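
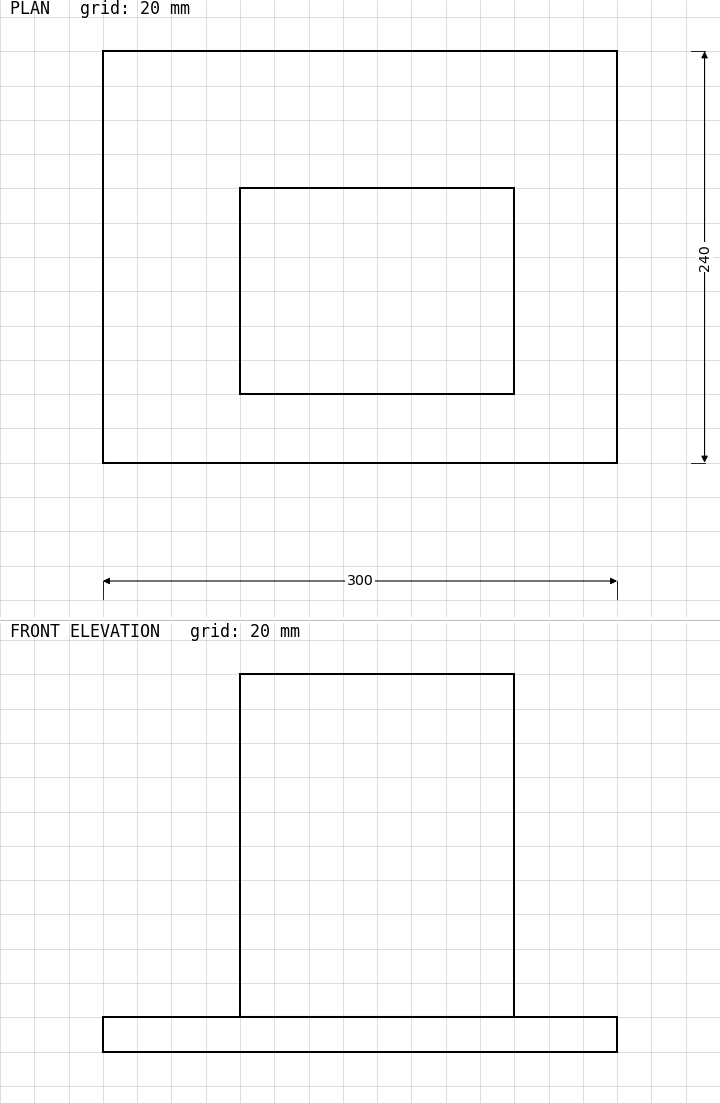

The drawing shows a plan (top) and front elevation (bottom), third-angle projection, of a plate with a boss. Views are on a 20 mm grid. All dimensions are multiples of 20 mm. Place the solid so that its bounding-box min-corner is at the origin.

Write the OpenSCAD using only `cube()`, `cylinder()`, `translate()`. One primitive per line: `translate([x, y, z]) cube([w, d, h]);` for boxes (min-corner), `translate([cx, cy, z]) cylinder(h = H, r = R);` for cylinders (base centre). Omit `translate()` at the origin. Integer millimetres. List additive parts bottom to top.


cube([300, 240, 20]);
translate([80, 40, 20]) cube([160, 120, 200]);


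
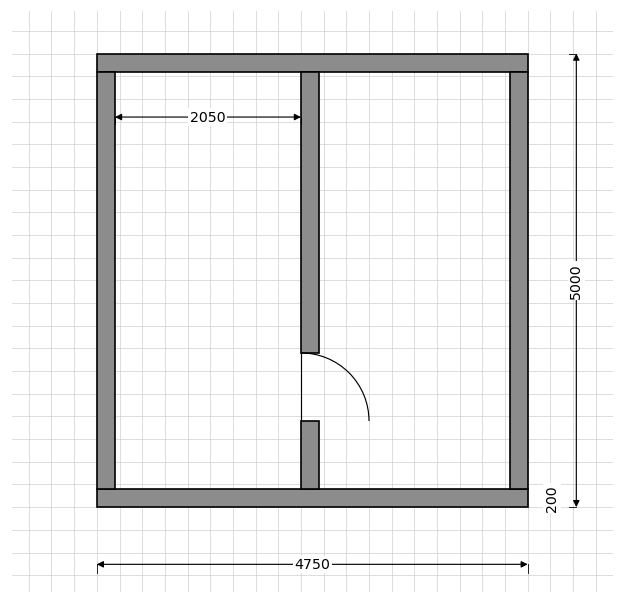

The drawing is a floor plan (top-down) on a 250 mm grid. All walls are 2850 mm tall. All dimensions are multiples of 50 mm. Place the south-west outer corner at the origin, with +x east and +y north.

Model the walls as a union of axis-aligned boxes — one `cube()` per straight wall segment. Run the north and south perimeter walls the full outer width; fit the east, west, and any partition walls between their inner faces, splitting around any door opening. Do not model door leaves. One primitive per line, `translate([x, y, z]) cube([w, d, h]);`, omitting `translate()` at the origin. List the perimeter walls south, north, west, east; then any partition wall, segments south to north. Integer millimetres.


cube([4750, 200, 2850]);
translate([0, 4800, 0]) cube([4750, 200, 2850]);
translate([0, 200, 0]) cube([200, 4600, 2850]);
translate([4550, 200, 0]) cube([200, 4600, 2850]);
translate([2250, 200, 0]) cube([200, 750, 2850]);
translate([2250, 1700, 0]) cube([200, 3100, 2850]);


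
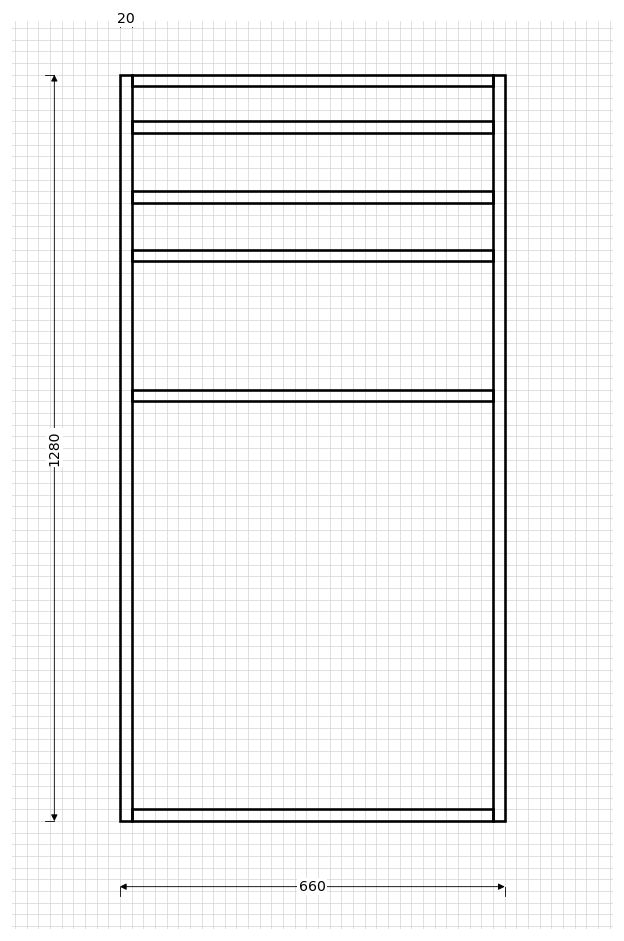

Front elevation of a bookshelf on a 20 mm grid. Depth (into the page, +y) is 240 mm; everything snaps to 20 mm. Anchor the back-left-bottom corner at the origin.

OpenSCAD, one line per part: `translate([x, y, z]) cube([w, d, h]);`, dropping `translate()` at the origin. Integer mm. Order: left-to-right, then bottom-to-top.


cube([20, 240, 1280]);
translate([20, 0, 0]) cube([620, 240, 20]);
translate([20, 0, 720]) cube([620, 240, 20]);
translate([20, 0, 960]) cube([620, 240, 20]);
translate([20, 0, 1060]) cube([620, 240, 20]);
translate([20, 0, 1180]) cube([620, 240, 20]);
translate([20, 0, 1260]) cube([620, 240, 20]);
translate([640, 0, 0]) cube([20, 240, 1280]);


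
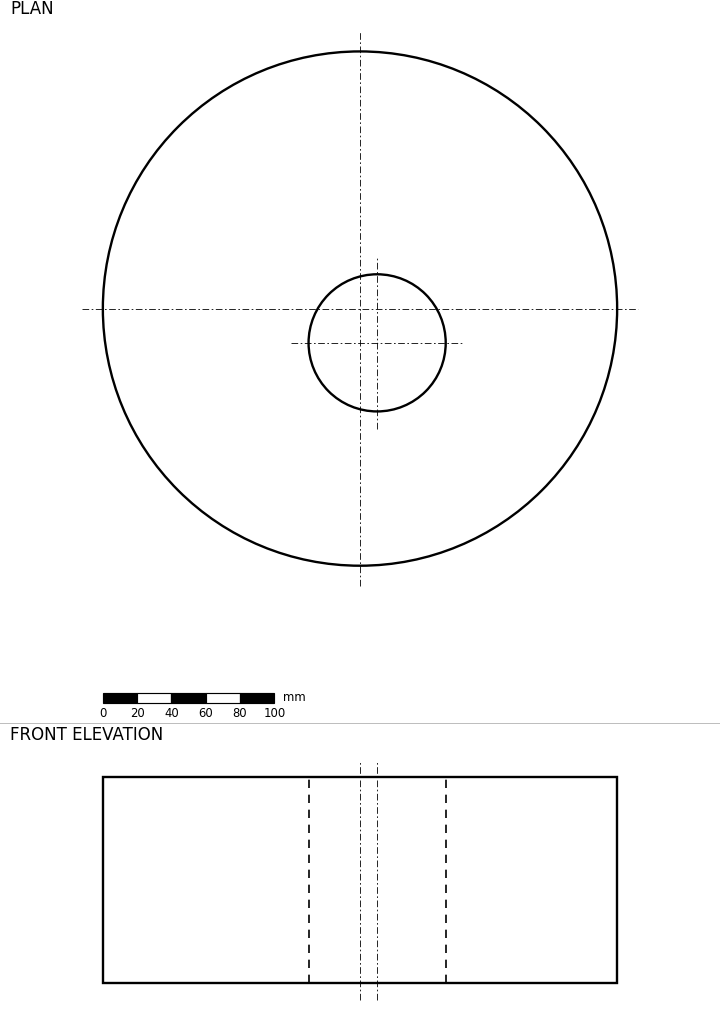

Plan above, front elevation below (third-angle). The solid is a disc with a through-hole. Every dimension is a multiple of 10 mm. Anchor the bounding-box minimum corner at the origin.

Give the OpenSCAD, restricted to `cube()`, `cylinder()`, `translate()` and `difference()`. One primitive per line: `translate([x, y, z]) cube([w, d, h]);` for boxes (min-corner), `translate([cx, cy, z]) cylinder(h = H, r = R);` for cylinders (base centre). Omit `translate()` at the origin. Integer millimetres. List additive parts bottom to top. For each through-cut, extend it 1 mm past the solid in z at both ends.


difference() {
  translate([150, 150, 0]) cylinder(h = 120, r = 150);
  translate([160, 130, -1]) cylinder(h = 122, r = 40);
}


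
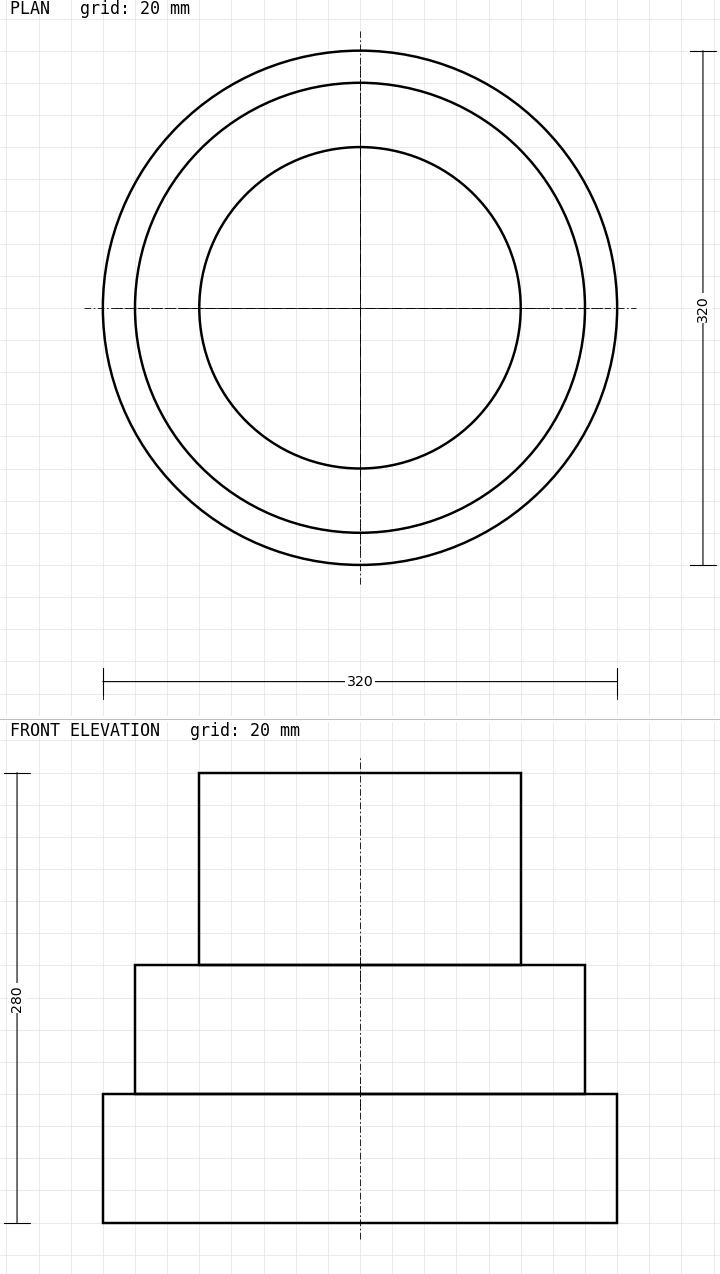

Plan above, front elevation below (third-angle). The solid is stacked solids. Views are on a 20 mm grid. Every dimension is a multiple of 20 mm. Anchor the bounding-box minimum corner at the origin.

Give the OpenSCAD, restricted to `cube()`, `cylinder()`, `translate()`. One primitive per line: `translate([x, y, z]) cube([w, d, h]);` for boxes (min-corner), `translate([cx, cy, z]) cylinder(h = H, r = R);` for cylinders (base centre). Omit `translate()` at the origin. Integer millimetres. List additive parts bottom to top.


translate([160, 160, 0]) cylinder(h = 80, r = 160);
translate([160, 160, 80]) cylinder(h = 80, r = 140);
translate([160, 160, 160]) cylinder(h = 120, r = 100);


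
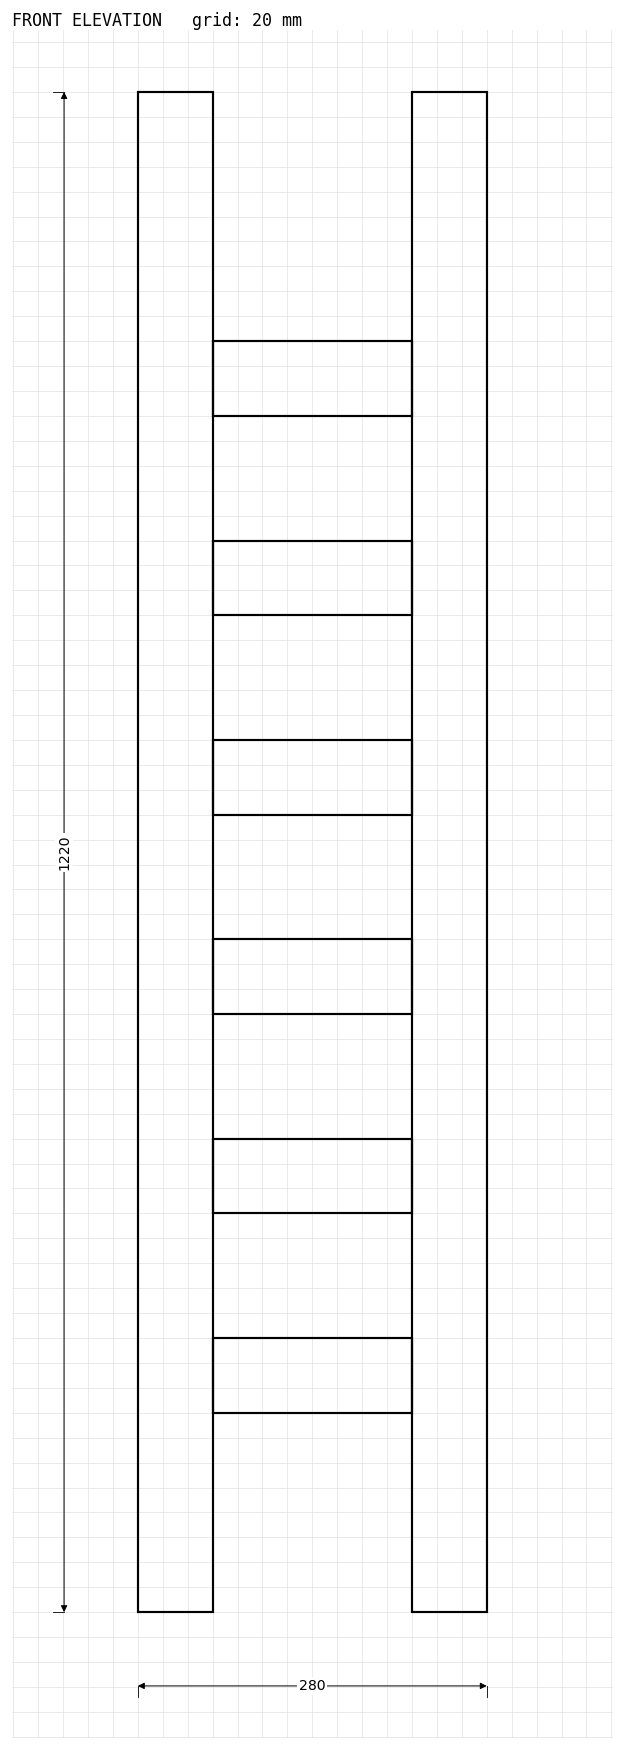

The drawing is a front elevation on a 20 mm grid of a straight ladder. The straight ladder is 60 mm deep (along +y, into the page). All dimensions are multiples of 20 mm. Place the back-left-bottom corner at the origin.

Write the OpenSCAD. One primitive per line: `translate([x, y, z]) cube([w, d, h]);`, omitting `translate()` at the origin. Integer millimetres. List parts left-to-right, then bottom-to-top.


cube([60, 60, 1220]);
translate([60, 0, 160]) cube([160, 60, 60]);
translate([60, 0, 320]) cube([160, 60, 60]);
translate([60, 0, 480]) cube([160, 60, 60]);
translate([60, 0, 640]) cube([160, 60, 60]);
translate([60, 0, 800]) cube([160, 60, 60]);
translate([60, 0, 960]) cube([160, 60, 60]);
translate([220, 0, 0]) cube([60, 60, 1220]);


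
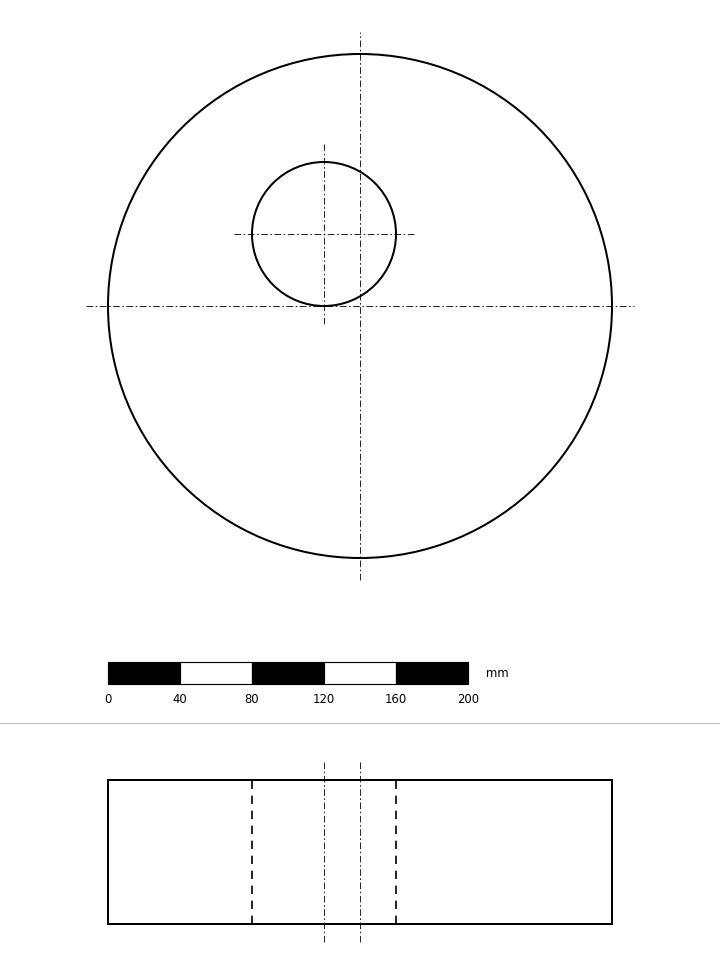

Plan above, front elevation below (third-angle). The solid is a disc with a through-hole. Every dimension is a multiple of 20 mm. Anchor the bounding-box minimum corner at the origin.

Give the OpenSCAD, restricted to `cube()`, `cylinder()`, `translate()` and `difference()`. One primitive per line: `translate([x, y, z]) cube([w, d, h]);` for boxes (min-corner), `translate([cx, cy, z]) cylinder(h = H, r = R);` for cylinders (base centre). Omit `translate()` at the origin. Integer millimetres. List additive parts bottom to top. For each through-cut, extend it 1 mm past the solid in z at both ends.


difference() {
  translate([140, 140, 0]) cylinder(h = 80, r = 140);
  translate([120, 180, -1]) cylinder(h = 82, r = 40);
}


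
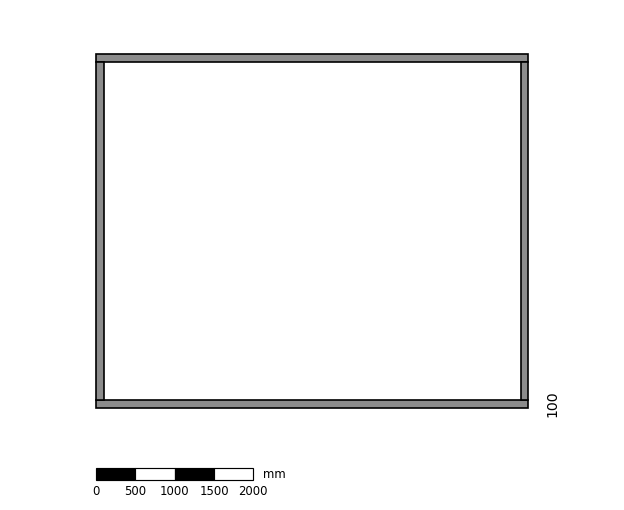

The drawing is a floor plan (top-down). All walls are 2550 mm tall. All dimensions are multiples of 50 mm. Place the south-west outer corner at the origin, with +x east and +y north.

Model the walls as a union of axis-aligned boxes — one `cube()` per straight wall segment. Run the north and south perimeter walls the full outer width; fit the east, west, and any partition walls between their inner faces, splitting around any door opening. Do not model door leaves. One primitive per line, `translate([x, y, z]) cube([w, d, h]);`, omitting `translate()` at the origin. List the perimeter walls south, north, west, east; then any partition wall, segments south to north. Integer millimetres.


cube([5500, 100, 2550]);
translate([0, 4400, 0]) cube([5500, 100, 2550]);
translate([0, 100, 0]) cube([100, 4300, 2550]);
translate([5400, 100, 0]) cube([100, 4300, 2550]);


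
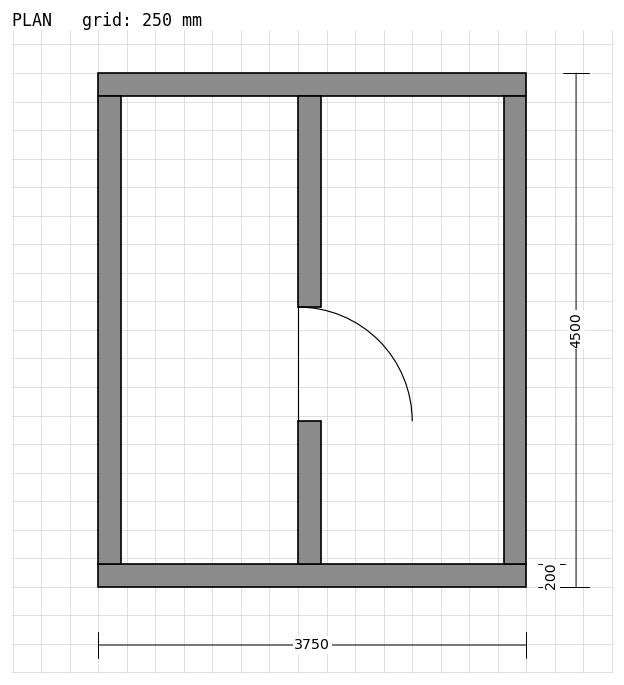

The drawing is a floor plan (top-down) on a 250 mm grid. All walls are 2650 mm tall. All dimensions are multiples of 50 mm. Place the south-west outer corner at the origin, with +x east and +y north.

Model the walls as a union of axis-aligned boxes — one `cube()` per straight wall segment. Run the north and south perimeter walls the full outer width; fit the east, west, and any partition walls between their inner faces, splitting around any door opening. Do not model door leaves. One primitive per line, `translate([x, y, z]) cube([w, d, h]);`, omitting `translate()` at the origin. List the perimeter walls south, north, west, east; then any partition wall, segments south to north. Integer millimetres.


cube([3750, 200, 2650]);
translate([0, 4300, 0]) cube([3750, 200, 2650]);
translate([0, 200, 0]) cube([200, 4100, 2650]);
translate([3550, 200, 0]) cube([200, 4100, 2650]);
translate([1750, 200, 0]) cube([200, 1250, 2650]);
translate([1750, 2450, 0]) cube([200, 1850, 2650]);


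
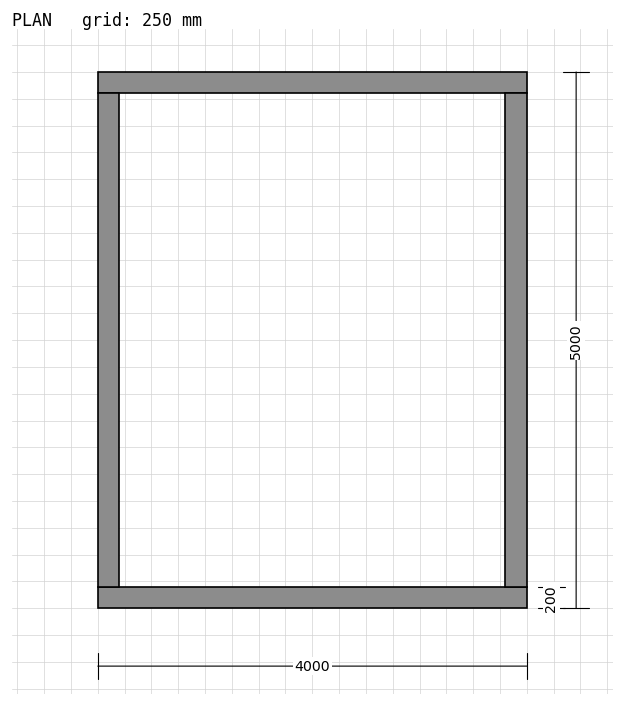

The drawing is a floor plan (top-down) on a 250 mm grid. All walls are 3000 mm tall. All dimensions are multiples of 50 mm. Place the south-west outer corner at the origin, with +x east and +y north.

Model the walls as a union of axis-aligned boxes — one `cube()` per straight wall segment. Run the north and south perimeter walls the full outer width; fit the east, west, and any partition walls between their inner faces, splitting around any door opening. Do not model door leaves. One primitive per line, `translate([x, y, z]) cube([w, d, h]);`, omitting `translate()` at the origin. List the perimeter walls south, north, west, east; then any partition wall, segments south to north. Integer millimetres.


cube([4000, 200, 3000]);
translate([0, 4800, 0]) cube([4000, 200, 3000]);
translate([0, 200, 0]) cube([200, 4600, 3000]);
translate([3800, 200, 0]) cube([200, 4600, 3000]);


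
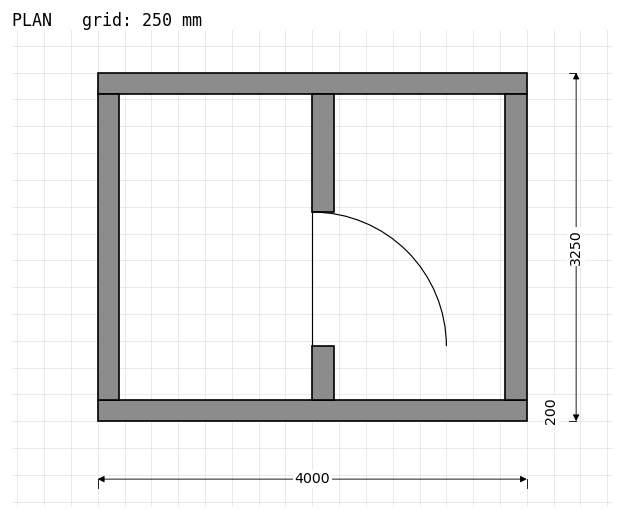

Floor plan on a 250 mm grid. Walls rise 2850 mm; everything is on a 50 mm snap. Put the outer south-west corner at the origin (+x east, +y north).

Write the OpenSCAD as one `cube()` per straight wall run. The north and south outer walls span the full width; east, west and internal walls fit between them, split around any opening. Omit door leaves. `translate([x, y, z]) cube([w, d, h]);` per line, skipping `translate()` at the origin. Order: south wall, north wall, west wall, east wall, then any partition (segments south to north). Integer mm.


cube([4000, 200, 2850]);
translate([0, 3050, 0]) cube([4000, 200, 2850]);
translate([0, 200, 0]) cube([200, 2850, 2850]);
translate([3800, 200, 0]) cube([200, 2850, 2850]);
translate([2000, 200, 0]) cube([200, 500, 2850]);
translate([2000, 1950, 0]) cube([200, 1100, 2850]);


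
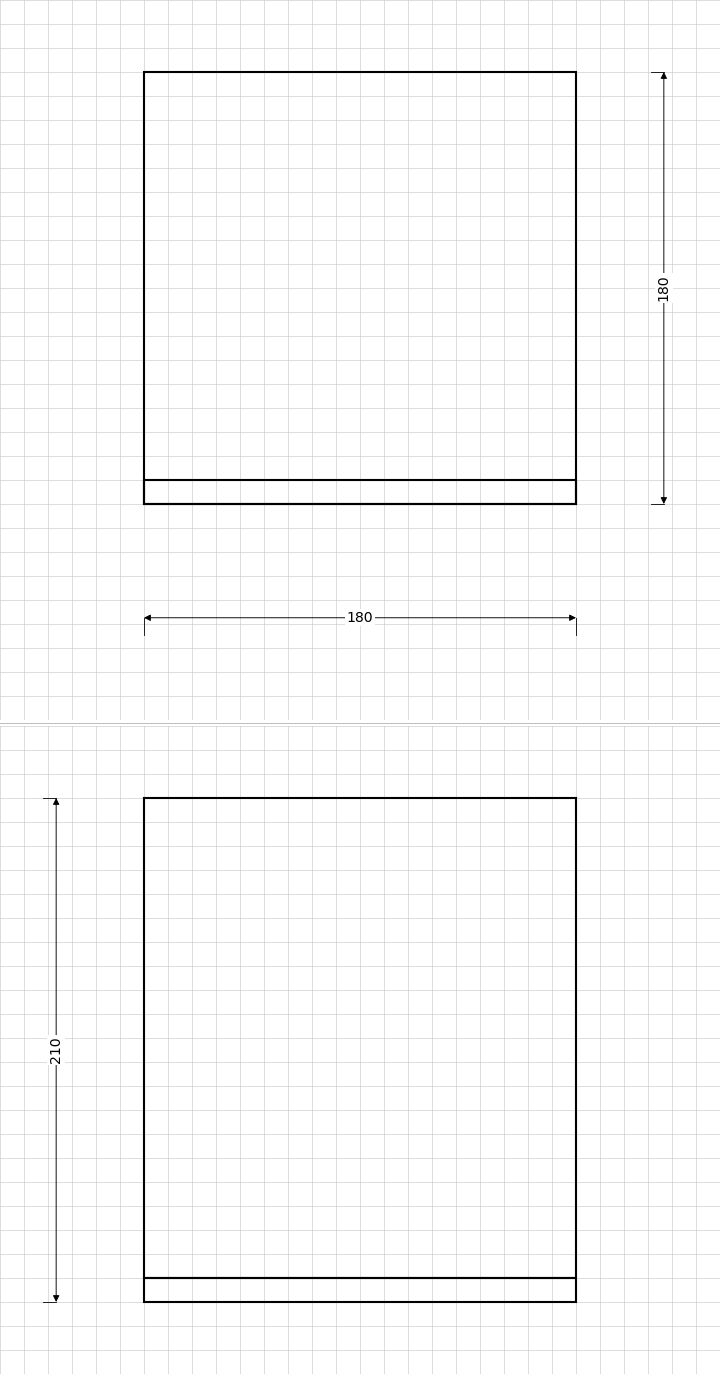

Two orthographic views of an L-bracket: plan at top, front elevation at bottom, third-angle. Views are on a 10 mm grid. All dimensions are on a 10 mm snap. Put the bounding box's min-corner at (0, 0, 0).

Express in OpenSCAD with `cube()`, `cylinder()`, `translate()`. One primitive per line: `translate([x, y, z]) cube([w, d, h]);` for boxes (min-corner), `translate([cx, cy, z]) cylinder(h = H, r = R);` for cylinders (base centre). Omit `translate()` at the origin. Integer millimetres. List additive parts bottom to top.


cube([180, 180, 10]);
translate([0, 0, 10]) cube([180, 10, 200]);


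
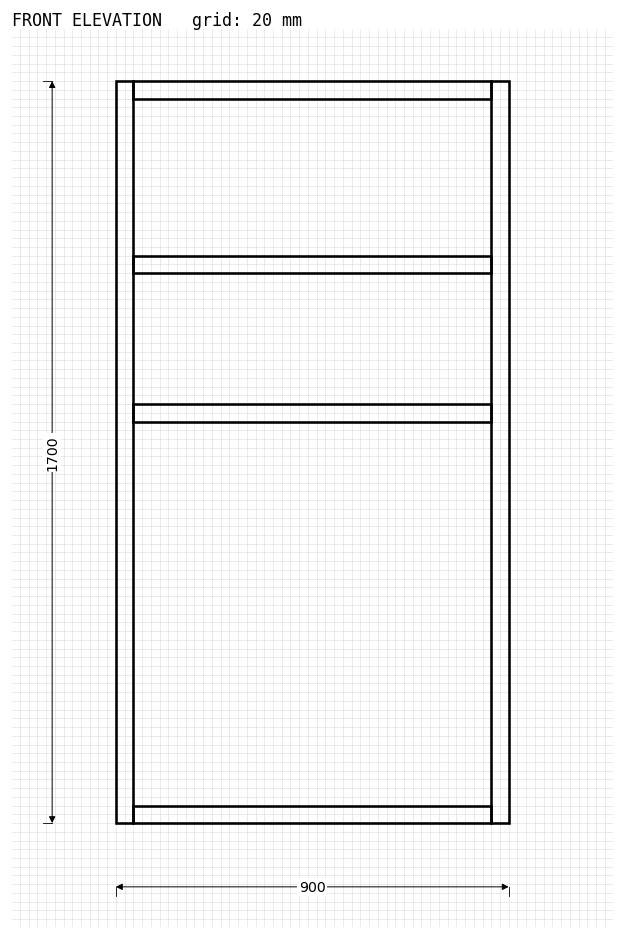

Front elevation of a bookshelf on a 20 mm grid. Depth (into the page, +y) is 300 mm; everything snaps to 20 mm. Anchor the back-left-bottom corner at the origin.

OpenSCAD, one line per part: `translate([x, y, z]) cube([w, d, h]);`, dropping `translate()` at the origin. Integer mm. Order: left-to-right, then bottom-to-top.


cube([40, 300, 1700]);
translate([40, 0, 0]) cube([820, 300, 40]);
translate([40, 0, 920]) cube([820, 300, 40]);
translate([40, 0, 1260]) cube([820, 300, 40]);
translate([40, 0, 1660]) cube([820, 300, 40]);
translate([860, 0, 0]) cube([40, 300, 1700]);


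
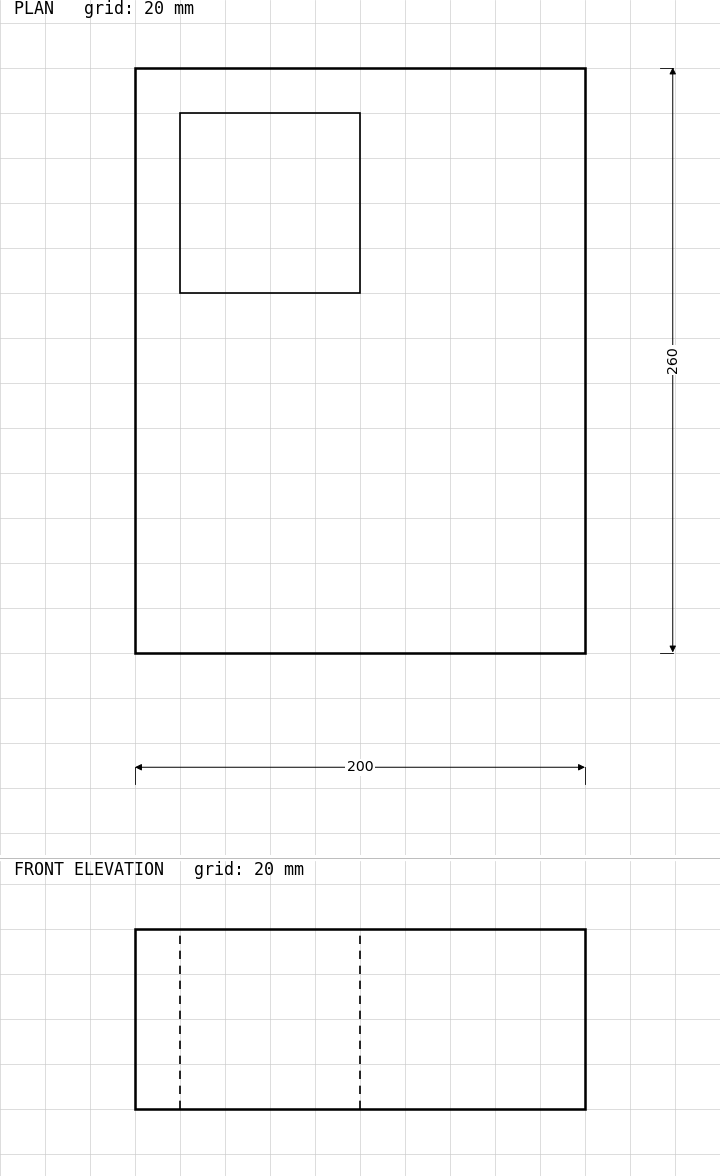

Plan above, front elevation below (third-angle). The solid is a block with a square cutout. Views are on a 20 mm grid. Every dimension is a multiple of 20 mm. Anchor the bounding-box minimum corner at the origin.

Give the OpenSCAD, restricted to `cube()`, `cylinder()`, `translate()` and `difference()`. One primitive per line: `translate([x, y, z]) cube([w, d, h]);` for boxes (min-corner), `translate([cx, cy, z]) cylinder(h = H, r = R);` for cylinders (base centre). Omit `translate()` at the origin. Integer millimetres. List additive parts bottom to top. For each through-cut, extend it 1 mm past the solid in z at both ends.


difference() {
  cube([200, 260, 80]);
  translate([20, 160, -1]) cube([80, 80, 82]);
}


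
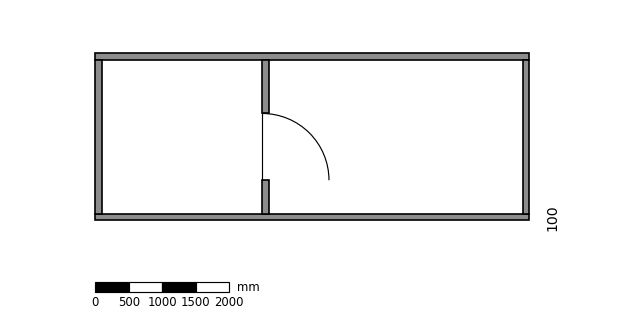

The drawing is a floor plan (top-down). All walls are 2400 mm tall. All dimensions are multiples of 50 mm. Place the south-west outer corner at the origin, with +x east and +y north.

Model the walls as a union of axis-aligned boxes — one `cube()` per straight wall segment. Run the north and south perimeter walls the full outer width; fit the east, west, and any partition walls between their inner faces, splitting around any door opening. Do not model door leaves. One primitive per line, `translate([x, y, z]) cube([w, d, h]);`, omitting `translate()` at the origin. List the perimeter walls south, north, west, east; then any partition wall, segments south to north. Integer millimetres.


cube([6500, 100, 2400]);
translate([0, 2400, 0]) cube([6500, 100, 2400]);
translate([0, 100, 0]) cube([100, 2300, 2400]);
translate([6400, 100, 0]) cube([100, 2300, 2400]);
translate([2500, 100, 0]) cube([100, 500, 2400]);
translate([2500, 1600, 0]) cube([100, 800, 2400]);


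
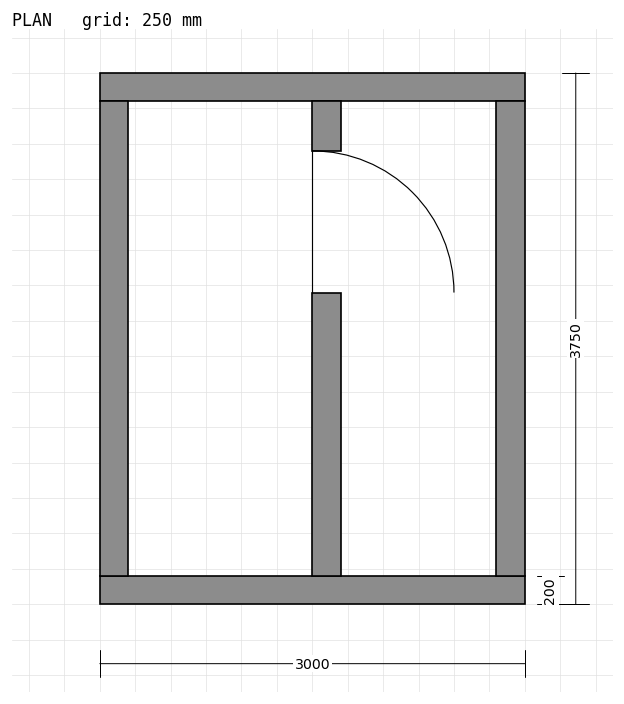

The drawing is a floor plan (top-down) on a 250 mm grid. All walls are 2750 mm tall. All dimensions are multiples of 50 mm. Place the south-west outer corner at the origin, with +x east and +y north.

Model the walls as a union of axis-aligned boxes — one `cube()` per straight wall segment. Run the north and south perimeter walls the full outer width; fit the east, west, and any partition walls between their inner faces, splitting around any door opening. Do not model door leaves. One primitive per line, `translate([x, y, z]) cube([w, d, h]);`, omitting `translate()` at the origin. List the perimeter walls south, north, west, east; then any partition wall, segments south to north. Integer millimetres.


cube([3000, 200, 2750]);
translate([0, 3550, 0]) cube([3000, 200, 2750]);
translate([0, 200, 0]) cube([200, 3350, 2750]);
translate([2800, 200, 0]) cube([200, 3350, 2750]);
translate([1500, 200, 0]) cube([200, 2000, 2750]);
translate([1500, 3200, 0]) cube([200, 350, 2750]);


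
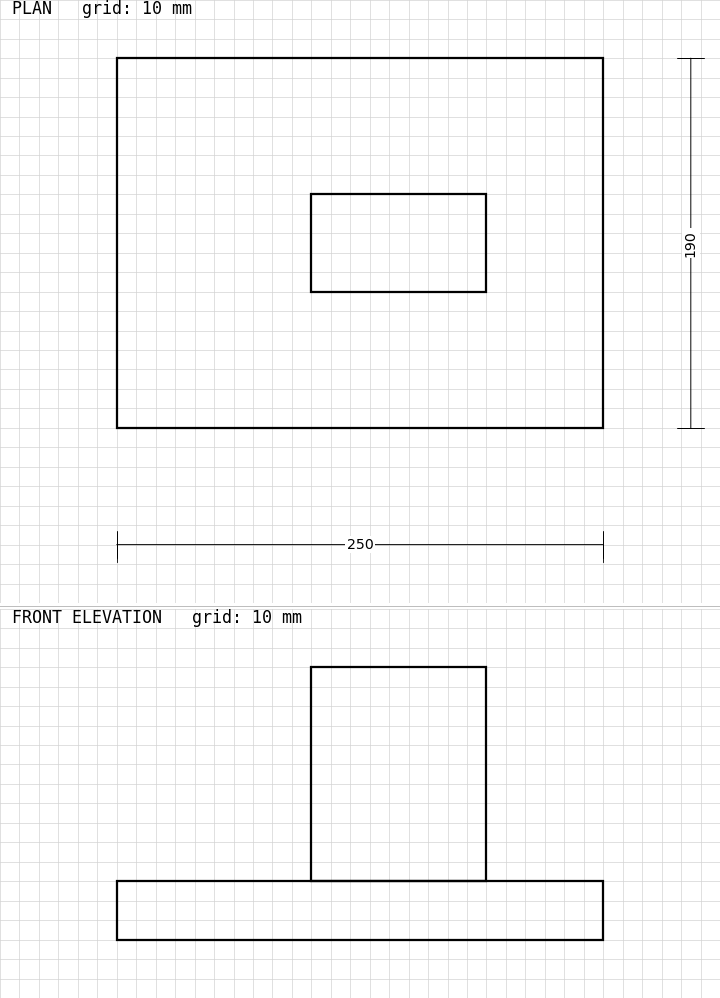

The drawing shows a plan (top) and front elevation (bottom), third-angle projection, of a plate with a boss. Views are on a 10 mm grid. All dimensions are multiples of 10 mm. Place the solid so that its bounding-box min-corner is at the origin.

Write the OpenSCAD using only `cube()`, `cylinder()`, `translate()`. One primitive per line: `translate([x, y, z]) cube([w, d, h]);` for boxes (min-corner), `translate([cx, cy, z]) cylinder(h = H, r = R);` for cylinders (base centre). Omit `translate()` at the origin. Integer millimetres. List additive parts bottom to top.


cube([250, 190, 30]);
translate([100, 70, 30]) cube([90, 50, 110]);


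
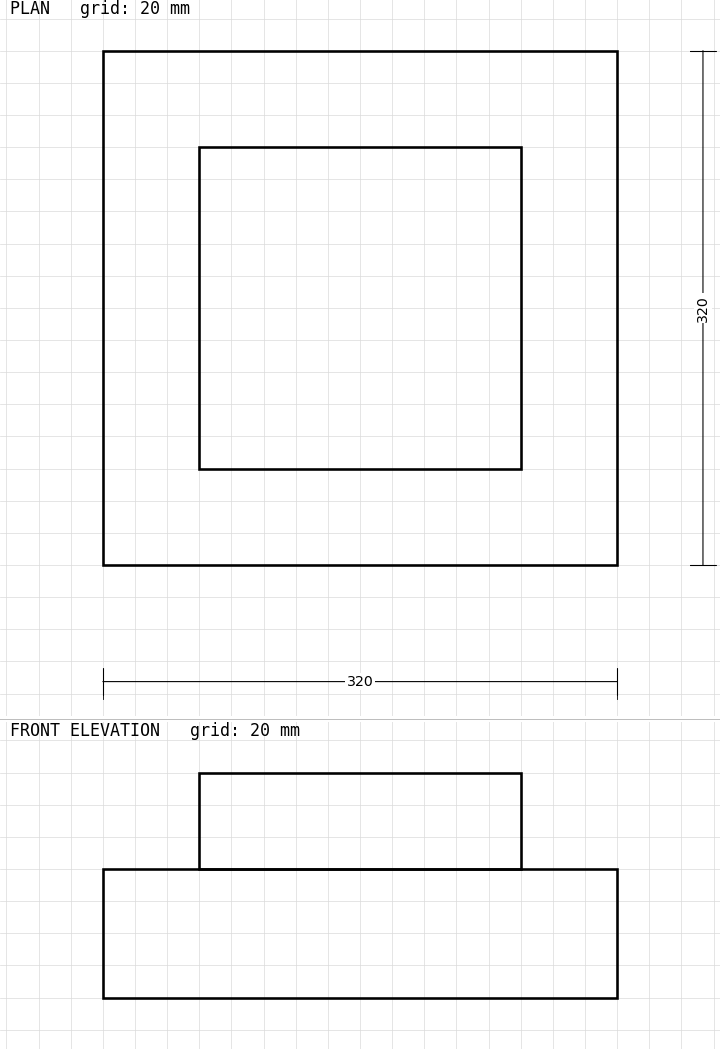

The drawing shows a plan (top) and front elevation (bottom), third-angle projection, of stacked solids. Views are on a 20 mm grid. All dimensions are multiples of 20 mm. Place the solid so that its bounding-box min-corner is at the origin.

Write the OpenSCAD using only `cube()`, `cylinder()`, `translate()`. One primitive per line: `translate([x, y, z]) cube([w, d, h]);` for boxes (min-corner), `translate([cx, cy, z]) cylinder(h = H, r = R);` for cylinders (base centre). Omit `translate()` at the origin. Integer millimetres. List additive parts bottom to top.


cube([320, 320, 80]);
translate([60, 60, 80]) cube([200, 200, 60]);


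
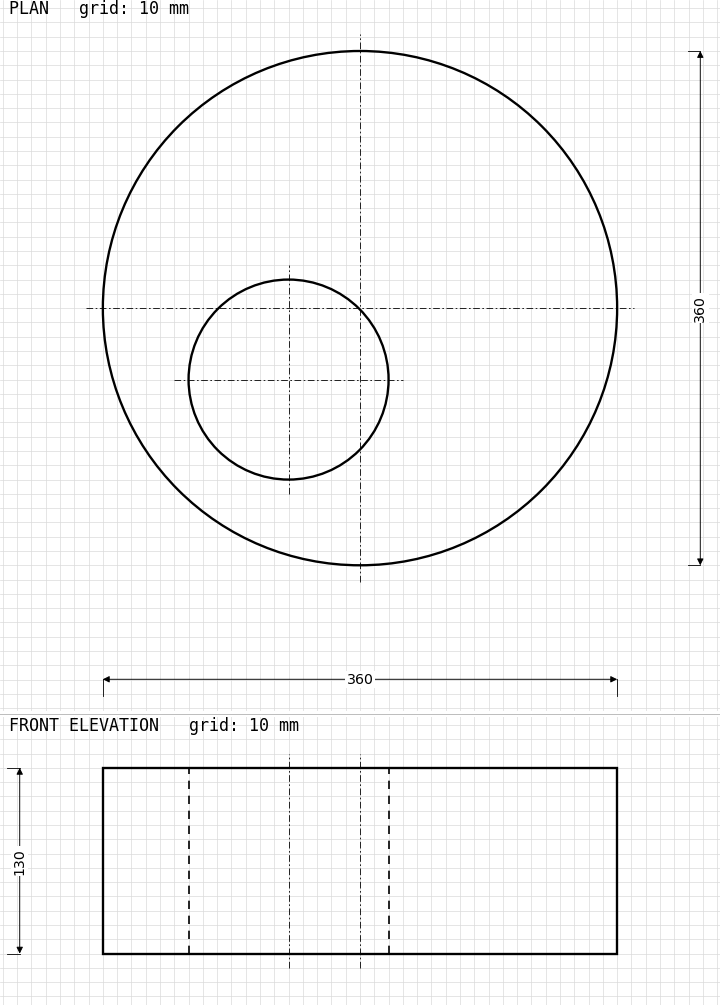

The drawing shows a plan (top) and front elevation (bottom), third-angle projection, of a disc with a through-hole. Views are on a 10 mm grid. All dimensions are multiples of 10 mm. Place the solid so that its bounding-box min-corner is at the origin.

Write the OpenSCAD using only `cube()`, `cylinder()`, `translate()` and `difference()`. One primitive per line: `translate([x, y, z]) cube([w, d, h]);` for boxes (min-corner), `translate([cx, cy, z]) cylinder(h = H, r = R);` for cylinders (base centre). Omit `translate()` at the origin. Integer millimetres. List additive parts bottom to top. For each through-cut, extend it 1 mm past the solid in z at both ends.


difference() {
  translate([180, 180, 0]) cylinder(h = 130, r = 180);
  translate([130, 130, -1]) cylinder(h = 132, r = 70);
}


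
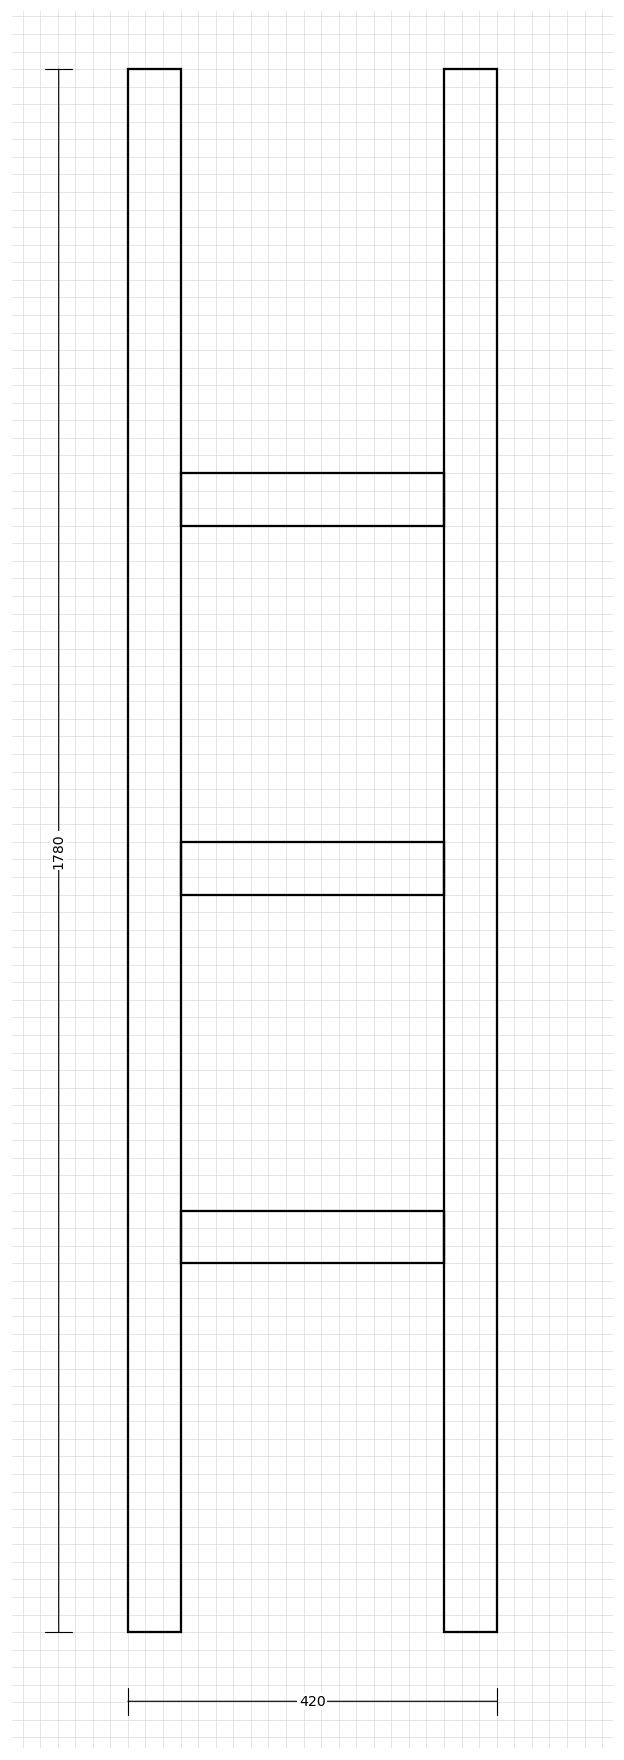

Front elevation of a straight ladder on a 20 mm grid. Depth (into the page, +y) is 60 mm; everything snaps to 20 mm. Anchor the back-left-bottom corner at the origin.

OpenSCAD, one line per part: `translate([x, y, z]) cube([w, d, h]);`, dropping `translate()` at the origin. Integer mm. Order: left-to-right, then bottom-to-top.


cube([60, 60, 1780]);
translate([60, 0, 420]) cube([300, 60, 60]);
translate([60, 0, 840]) cube([300, 60, 60]);
translate([60, 0, 1260]) cube([300, 60, 60]);
translate([360, 0, 0]) cube([60, 60, 1780]);


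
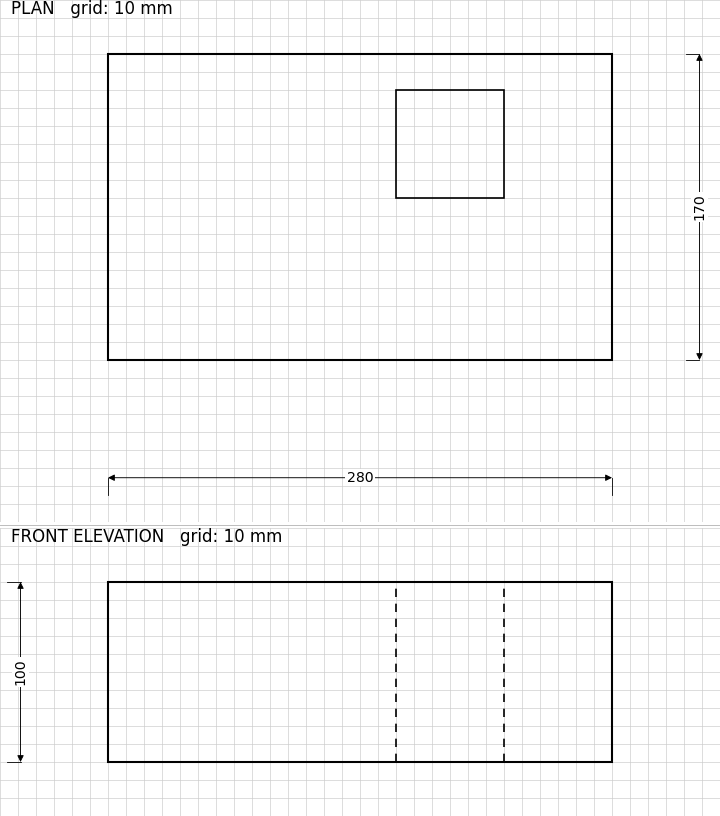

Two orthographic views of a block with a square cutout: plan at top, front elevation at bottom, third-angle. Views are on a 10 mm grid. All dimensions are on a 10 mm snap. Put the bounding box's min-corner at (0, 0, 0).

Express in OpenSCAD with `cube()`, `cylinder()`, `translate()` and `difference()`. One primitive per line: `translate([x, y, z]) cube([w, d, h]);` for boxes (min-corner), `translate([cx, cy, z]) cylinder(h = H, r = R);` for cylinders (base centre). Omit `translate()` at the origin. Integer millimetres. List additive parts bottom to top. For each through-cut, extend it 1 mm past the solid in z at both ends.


difference() {
  cube([280, 170, 100]);
  translate([160, 90, -1]) cube([60, 60, 102]);
}


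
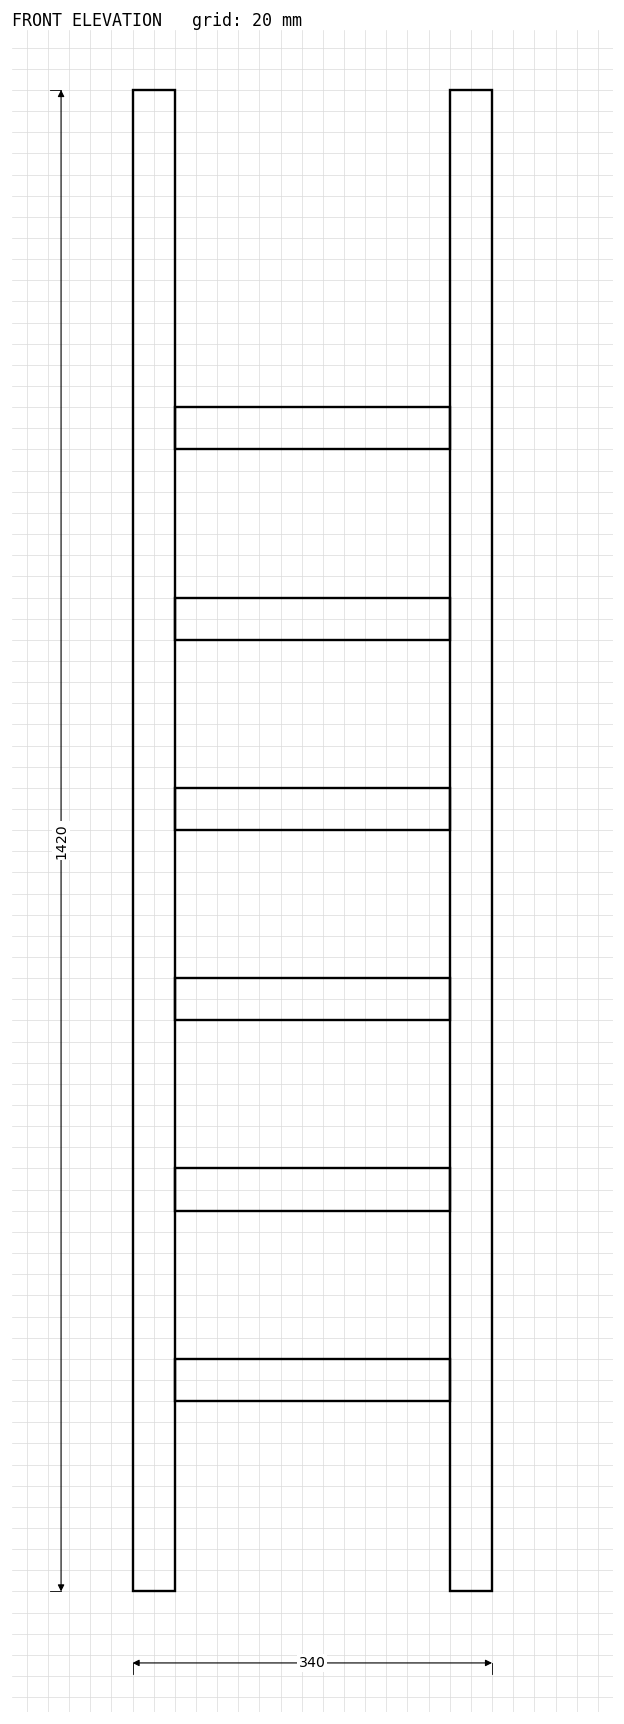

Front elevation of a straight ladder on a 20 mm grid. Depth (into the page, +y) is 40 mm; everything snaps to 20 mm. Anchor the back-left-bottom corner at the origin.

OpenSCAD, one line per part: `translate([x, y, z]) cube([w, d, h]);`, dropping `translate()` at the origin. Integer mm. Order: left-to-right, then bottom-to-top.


cube([40, 40, 1420]);
translate([40, 0, 180]) cube([260, 40, 40]);
translate([40, 0, 360]) cube([260, 40, 40]);
translate([40, 0, 540]) cube([260, 40, 40]);
translate([40, 0, 720]) cube([260, 40, 40]);
translate([40, 0, 900]) cube([260, 40, 40]);
translate([40, 0, 1080]) cube([260, 40, 40]);
translate([300, 0, 0]) cube([40, 40, 1420]);


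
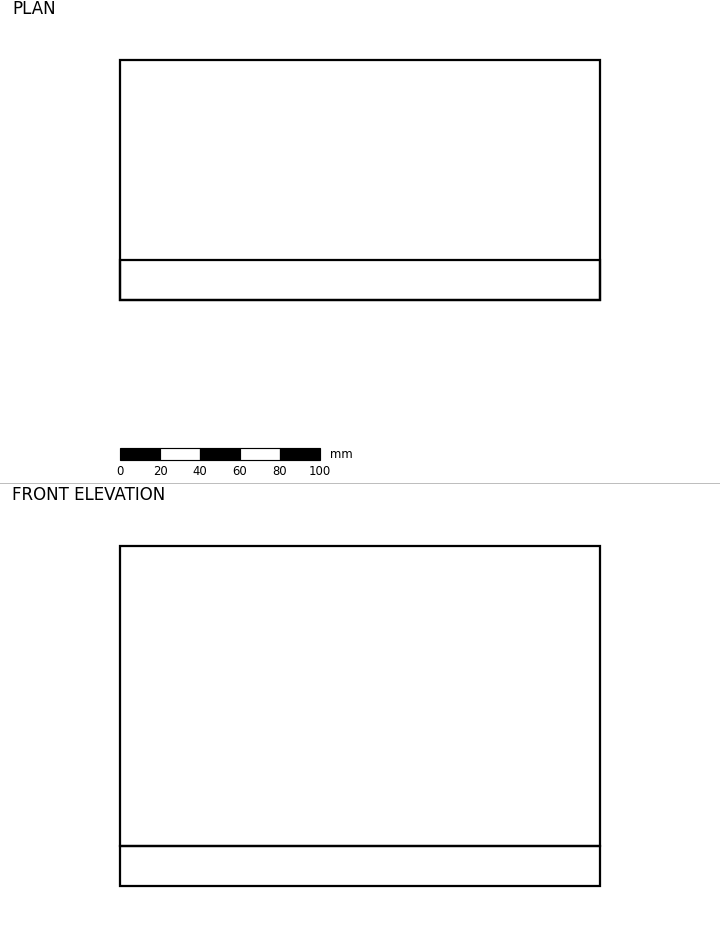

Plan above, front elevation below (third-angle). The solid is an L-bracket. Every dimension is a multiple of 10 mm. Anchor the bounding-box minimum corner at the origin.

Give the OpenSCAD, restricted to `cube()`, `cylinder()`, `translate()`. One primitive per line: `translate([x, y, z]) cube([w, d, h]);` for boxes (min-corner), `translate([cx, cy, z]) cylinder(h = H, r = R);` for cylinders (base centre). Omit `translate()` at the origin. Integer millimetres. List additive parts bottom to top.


cube([240, 120, 20]);
translate([0, 0, 20]) cube([240, 20, 150]);


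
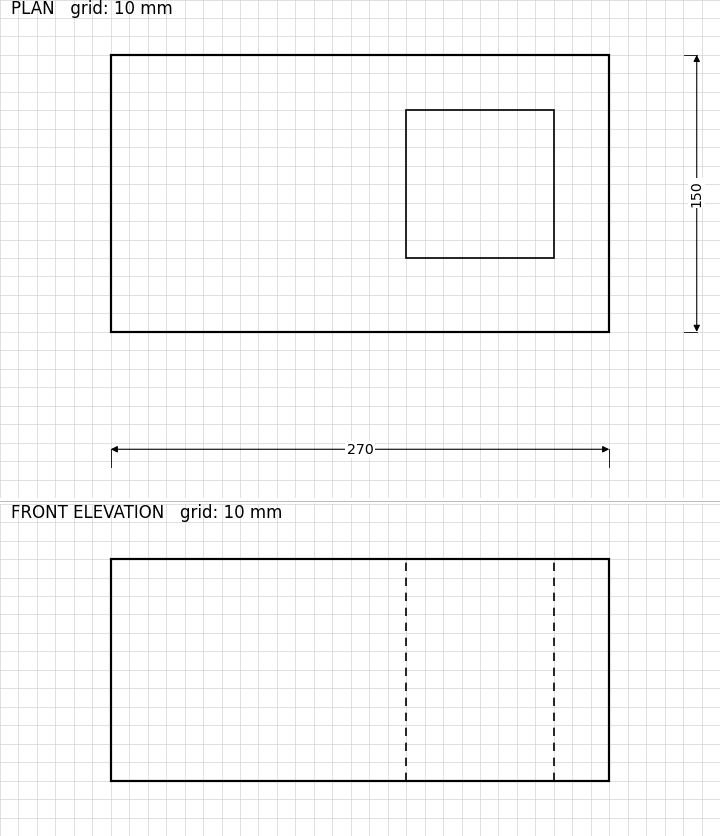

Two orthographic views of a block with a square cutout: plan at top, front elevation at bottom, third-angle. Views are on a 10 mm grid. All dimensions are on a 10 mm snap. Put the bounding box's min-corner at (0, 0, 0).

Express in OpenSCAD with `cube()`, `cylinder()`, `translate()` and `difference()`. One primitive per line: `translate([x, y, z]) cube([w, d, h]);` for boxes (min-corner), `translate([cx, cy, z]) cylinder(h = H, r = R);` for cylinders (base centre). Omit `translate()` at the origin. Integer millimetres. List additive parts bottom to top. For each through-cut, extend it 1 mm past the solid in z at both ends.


difference() {
  cube([270, 150, 120]);
  translate([160, 40, -1]) cube([80, 80, 122]);
}


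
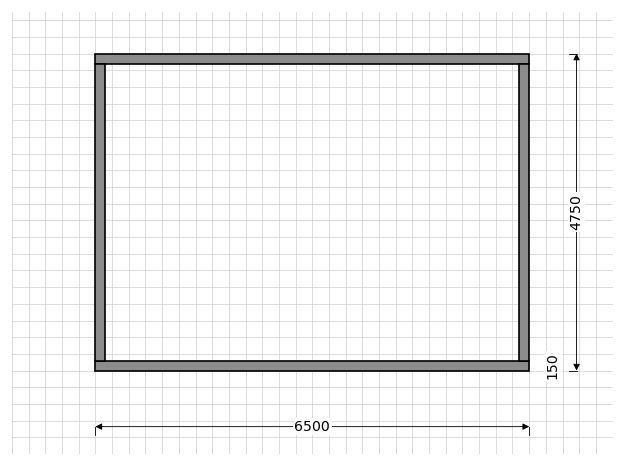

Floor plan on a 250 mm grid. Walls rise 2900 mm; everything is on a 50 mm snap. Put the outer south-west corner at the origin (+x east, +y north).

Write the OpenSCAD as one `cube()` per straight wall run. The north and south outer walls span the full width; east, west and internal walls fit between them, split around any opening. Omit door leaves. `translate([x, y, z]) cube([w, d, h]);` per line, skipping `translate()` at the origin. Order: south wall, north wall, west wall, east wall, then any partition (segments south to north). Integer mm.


cube([6500, 150, 2900]);
translate([0, 4600, 0]) cube([6500, 150, 2900]);
translate([0, 150, 0]) cube([150, 4450, 2900]);
translate([6350, 150, 0]) cube([150, 4450, 2900]);


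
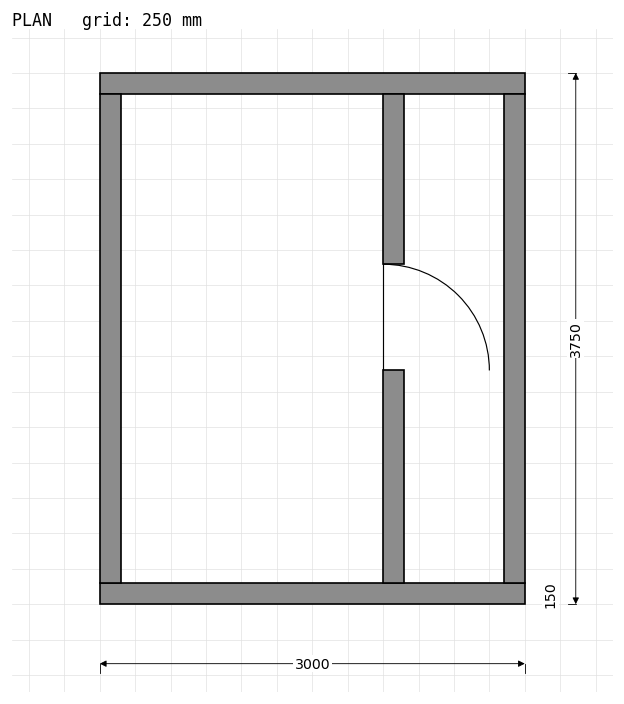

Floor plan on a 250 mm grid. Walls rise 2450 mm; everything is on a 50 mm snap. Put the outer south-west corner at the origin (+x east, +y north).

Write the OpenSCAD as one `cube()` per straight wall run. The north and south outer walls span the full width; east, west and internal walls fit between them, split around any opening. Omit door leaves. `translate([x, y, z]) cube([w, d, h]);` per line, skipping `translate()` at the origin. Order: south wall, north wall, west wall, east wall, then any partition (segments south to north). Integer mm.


cube([3000, 150, 2450]);
translate([0, 3600, 0]) cube([3000, 150, 2450]);
translate([0, 150, 0]) cube([150, 3450, 2450]);
translate([2850, 150, 0]) cube([150, 3450, 2450]);
translate([2000, 150, 0]) cube([150, 1500, 2450]);
translate([2000, 2400, 0]) cube([150, 1200, 2450]);


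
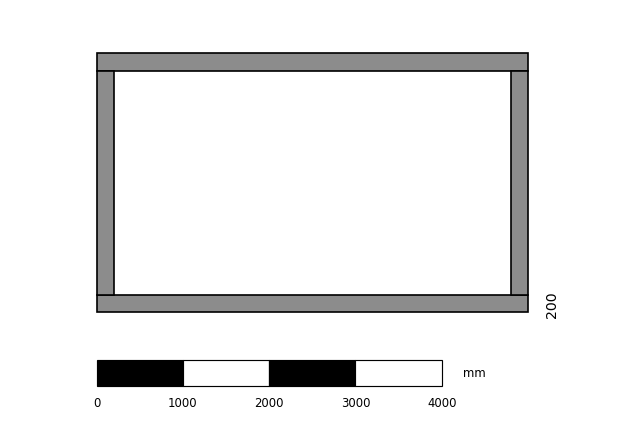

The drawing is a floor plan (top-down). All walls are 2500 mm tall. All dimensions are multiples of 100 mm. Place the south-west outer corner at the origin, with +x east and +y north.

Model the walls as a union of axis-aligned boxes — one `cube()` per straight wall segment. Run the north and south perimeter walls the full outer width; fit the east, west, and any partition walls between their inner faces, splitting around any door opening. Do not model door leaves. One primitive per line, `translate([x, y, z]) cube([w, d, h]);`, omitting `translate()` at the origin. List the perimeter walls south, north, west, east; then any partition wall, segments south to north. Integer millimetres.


cube([5000, 200, 2500]);
translate([0, 2800, 0]) cube([5000, 200, 2500]);
translate([0, 200, 0]) cube([200, 2600, 2500]);
translate([4800, 200, 0]) cube([200, 2600, 2500]);


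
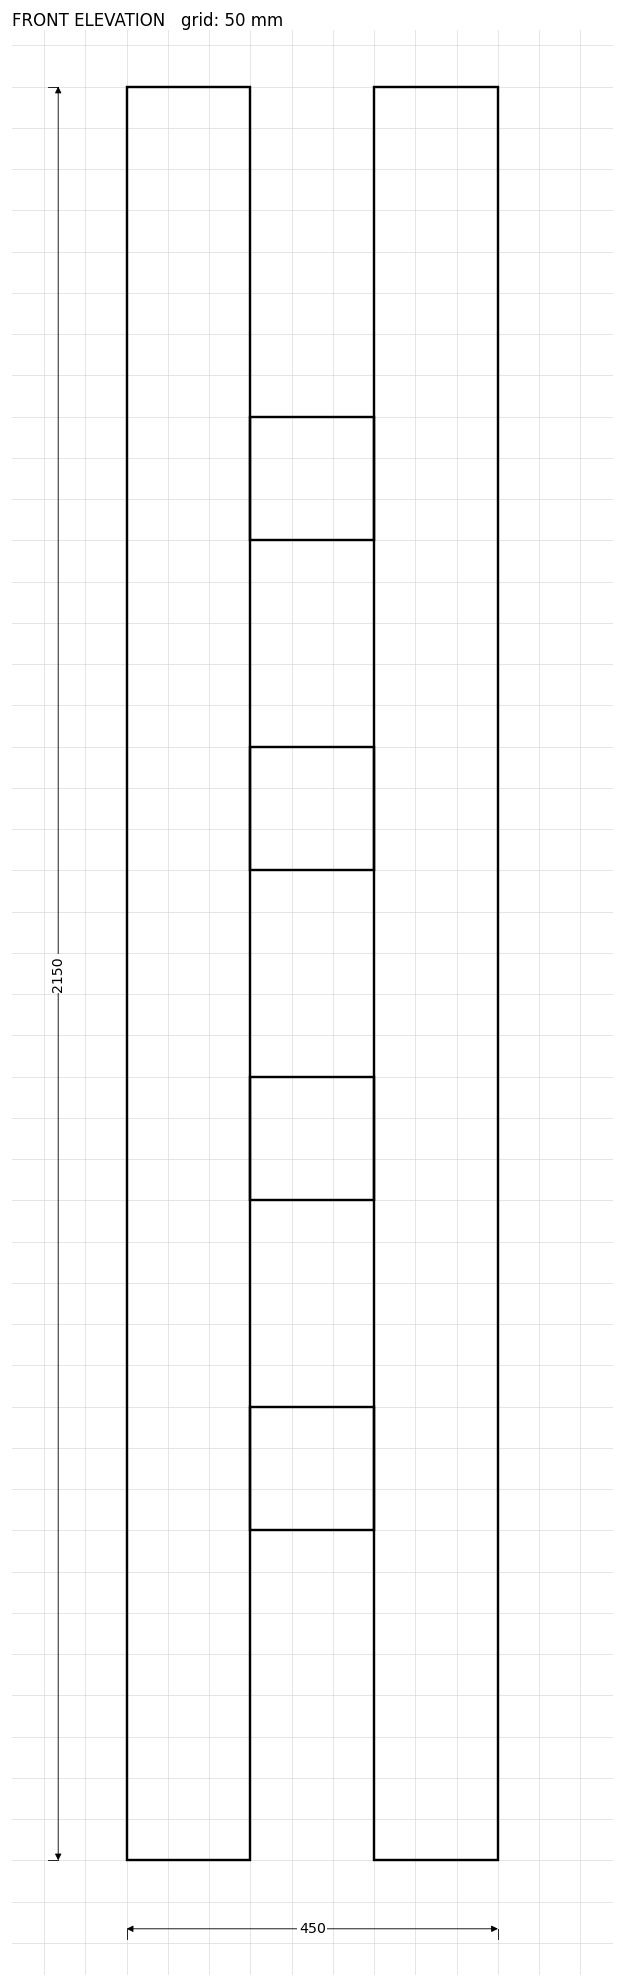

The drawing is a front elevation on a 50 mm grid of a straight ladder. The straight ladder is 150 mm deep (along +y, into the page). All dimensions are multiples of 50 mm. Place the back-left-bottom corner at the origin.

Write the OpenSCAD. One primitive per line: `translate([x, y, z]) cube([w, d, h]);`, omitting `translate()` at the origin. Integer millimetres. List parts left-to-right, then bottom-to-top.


cube([150, 150, 2150]);
translate([150, 0, 400]) cube([150, 150, 150]);
translate([150, 0, 800]) cube([150, 150, 150]);
translate([150, 0, 1200]) cube([150, 150, 150]);
translate([150, 0, 1600]) cube([150, 150, 150]);
translate([300, 0, 0]) cube([150, 150, 2150]);


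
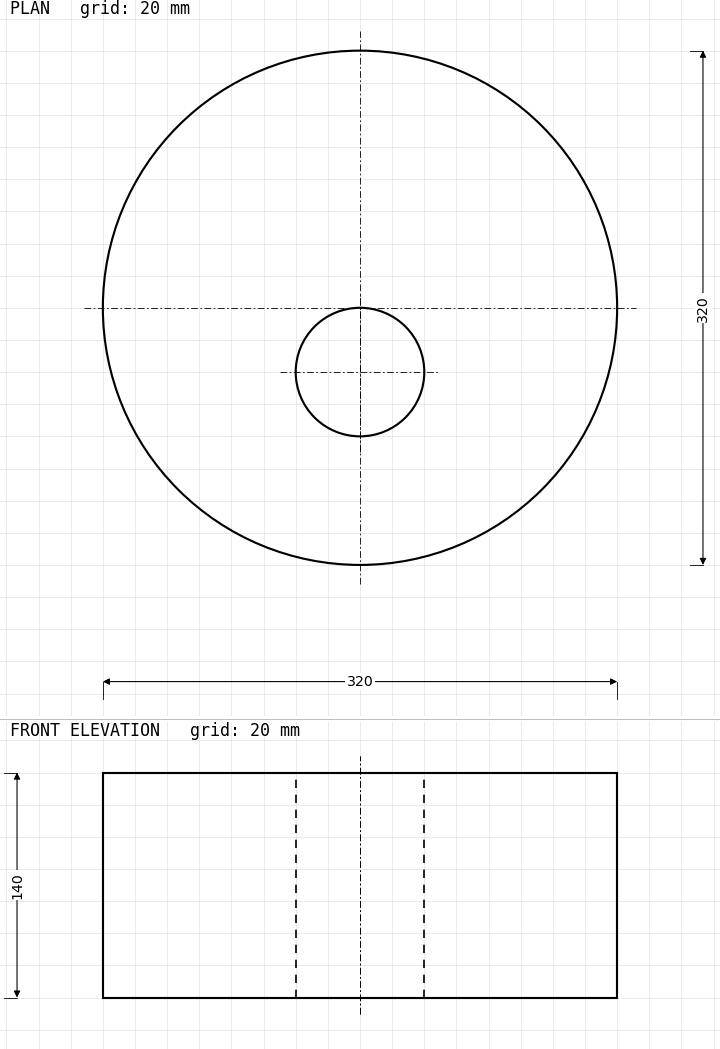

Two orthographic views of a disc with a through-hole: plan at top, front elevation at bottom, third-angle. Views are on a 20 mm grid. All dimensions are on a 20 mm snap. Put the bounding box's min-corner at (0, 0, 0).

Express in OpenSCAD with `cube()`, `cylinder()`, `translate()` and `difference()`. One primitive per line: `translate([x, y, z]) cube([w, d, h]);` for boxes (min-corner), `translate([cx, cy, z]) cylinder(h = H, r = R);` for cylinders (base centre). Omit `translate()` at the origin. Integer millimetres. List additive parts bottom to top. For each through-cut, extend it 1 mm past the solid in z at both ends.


difference() {
  translate([160, 160, 0]) cylinder(h = 140, r = 160);
  translate([160, 120, -1]) cylinder(h = 142, r = 40);
}


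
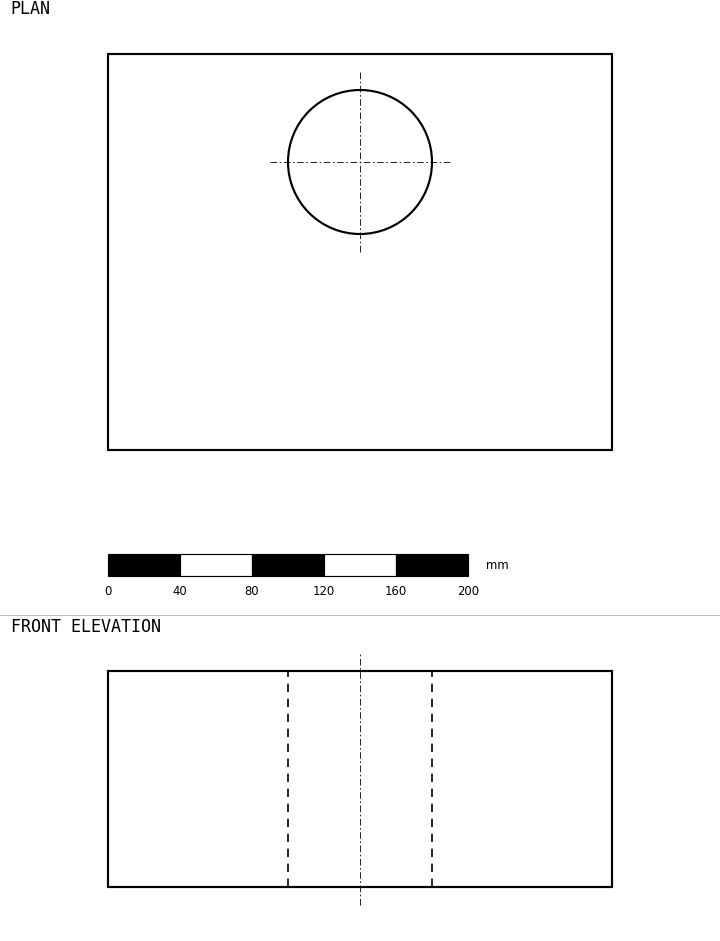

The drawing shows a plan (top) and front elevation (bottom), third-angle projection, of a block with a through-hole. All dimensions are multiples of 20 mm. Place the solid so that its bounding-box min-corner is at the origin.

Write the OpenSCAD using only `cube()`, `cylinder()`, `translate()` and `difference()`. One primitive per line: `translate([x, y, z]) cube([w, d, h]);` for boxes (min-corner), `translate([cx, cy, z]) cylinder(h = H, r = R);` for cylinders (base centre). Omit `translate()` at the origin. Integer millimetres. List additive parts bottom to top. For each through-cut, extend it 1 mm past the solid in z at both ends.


difference() {
  cube([280, 220, 120]);
  translate([140, 160, -1]) cylinder(h = 122, r = 40);
}


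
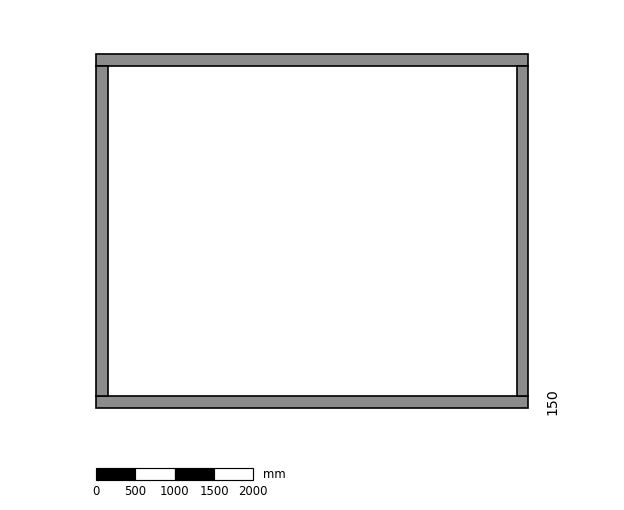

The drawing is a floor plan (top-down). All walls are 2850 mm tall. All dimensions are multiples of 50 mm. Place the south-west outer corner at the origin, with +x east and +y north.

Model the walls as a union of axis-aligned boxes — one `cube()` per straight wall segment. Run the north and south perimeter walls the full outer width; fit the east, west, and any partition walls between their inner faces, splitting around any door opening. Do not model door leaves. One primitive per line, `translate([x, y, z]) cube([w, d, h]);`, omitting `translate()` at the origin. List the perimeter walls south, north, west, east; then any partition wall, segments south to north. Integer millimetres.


cube([5500, 150, 2850]);
translate([0, 4350, 0]) cube([5500, 150, 2850]);
translate([0, 150, 0]) cube([150, 4200, 2850]);
translate([5350, 150, 0]) cube([150, 4200, 2850]);


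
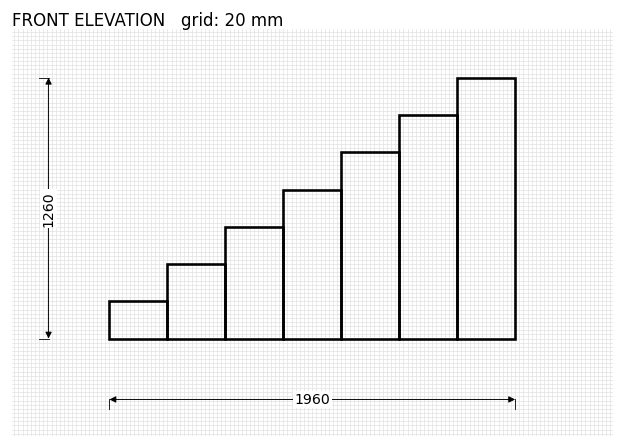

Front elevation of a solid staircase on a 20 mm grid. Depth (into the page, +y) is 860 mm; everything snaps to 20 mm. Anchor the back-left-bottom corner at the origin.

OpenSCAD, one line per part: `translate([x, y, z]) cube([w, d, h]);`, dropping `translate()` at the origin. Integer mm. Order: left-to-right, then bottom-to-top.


cube([280, 860, 180]);
translate([280, 0, 0]) cube([280, 860, 360]);
translate([560, 0, 0]) cube([280, 860, 540]);
translate([840, 0, 0]) cube([280, 860, 720]);
translate([1120, 0, 0]) cube([280, 860, 900]);
translate([1400, 0, 0]) cube([280, 860, 1080]);
translate([1680, 0, 0]) cube([280, 860, 1260]);


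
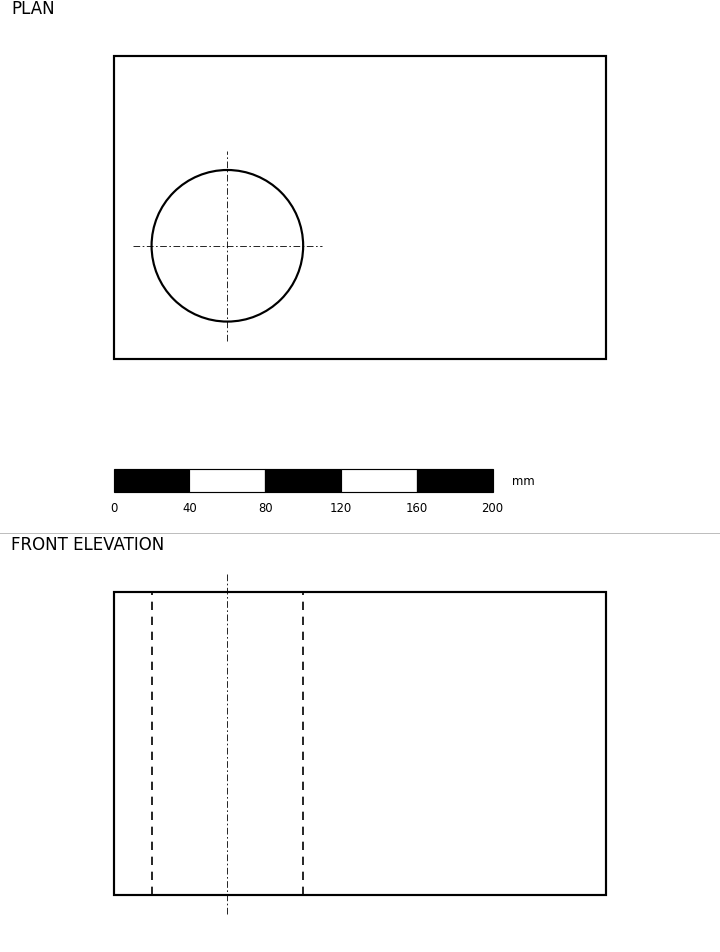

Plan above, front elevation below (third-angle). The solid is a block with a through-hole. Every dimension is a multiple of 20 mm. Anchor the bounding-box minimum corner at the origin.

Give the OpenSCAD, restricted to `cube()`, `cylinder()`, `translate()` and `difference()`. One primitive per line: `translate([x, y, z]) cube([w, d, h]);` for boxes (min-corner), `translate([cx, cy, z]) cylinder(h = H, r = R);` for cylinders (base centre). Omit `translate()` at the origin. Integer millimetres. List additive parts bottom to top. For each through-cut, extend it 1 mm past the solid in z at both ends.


difference() {
  cube([260, 160, 160]);
  translate([60, 60, -1]) cylinder(h = 162, r = 40);
}


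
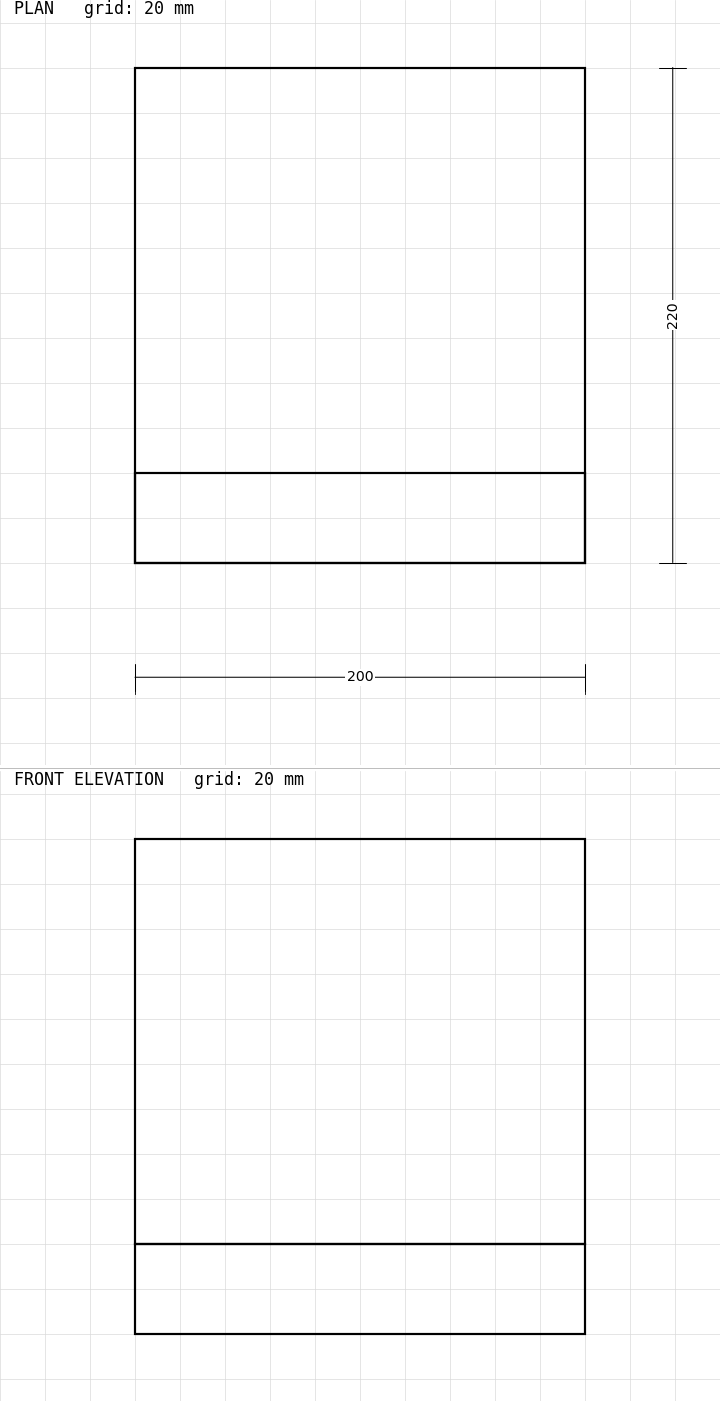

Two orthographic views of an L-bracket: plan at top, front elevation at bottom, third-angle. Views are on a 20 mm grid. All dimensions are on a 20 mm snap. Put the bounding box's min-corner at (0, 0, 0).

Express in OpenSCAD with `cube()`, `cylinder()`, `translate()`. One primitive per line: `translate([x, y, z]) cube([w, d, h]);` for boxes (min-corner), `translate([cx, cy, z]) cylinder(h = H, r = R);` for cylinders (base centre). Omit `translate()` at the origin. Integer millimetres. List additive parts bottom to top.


cube([200, 220, 40]);
translate([0, 0, 40]) cube([200, 40, 180]);
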